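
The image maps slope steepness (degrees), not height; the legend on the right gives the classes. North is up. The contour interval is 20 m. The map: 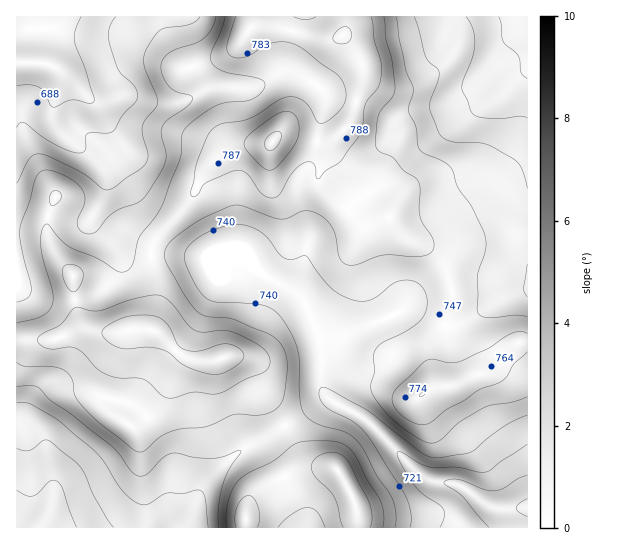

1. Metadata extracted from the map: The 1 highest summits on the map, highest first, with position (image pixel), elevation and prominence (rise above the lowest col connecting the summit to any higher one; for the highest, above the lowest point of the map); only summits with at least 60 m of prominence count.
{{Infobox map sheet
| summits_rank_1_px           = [273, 142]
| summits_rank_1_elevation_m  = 823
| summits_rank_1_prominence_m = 166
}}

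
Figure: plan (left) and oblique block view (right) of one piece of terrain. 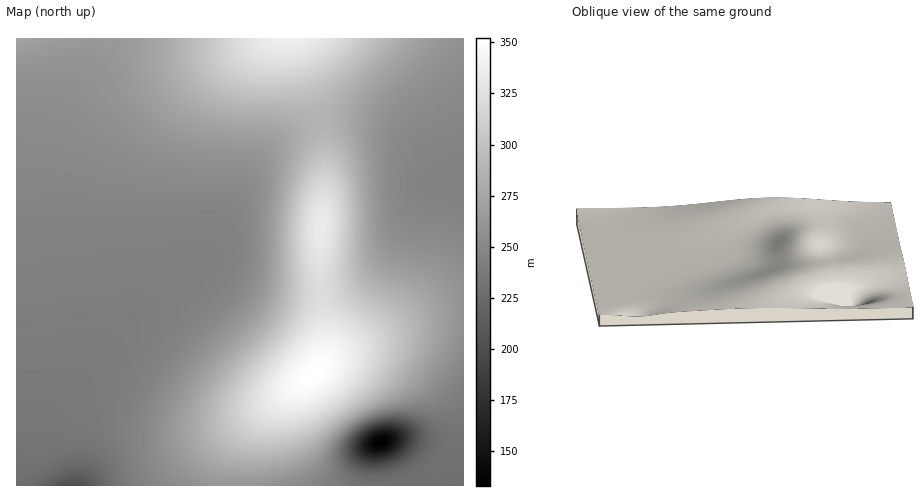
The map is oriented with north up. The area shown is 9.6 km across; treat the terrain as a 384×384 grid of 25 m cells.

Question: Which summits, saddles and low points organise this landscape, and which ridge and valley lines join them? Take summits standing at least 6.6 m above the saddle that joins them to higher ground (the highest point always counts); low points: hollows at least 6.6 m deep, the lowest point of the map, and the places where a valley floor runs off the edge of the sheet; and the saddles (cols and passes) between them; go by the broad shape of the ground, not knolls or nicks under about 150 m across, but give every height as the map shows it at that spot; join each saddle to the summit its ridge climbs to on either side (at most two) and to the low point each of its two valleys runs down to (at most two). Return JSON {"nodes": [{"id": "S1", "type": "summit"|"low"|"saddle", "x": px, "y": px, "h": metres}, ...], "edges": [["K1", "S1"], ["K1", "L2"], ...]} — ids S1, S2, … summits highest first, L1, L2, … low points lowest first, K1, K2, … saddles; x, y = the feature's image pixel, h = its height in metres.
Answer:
{"nodes": [
{"id": "S1", "type": "summit", "x": 313, "y": 373, "h": 352},
{"id": "S2", "type": "summit", "x": 288, "y": 39, "h": 339},
{"id": "S3", "type": "summit", "x": 321, "y": 228, "h": 335},
{"id": "S4", "type": "summit", "x": 18, "y": 39, "h": 274},
{"id": "L1", "type": "low", "x": 381, "y": 442, "h": 133},
{"id": "L2", "type": "low", "x": 73, "y": 485, "h": 201},
{"id": "L3", "type": "low", "x": 448, "y": 181, "h": 246},
{"id": "K1", "type": "saddle", "x": 321, "y": 291, "h": 322},
{"id": "K2", "type": "saddle", "x": 319, "y": 120, "h": 287},
{"id": "K3", "type": "saddle", "x": 98, "y": 39, "h": 264}],
"edges": [["K1", "S1"], ["K1", "S3"], ["K1", "L2"], ["K1", "L3"], ["K2", "S2"], ["K2", "S3"], ["K2", "L2"], ["K2", "L3"], ["K3", "S2"], ["K3", "S4"], ["K3", "L2"]]}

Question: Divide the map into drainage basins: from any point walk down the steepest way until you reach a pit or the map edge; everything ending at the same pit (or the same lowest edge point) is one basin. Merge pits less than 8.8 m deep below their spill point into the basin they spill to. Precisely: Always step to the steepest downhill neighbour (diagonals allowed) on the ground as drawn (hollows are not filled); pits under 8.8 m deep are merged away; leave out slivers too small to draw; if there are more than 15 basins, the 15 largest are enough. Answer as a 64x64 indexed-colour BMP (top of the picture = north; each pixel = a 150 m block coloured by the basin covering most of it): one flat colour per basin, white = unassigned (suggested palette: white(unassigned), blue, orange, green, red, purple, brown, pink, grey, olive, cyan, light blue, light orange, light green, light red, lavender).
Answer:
<image width="64" height="64" href="data:image/bmp;base64,Qk12CAAAAAAAAHYAAAAoAAAAQAAAAEAAAAABAAQAAAAAAAAIAAATCwAAEwsAABAAAAAAAAAA////ALR3HwAOf/8ALKAsACgn1gC9Z5QAS1aMAMJ34wB/f38AIr28AM++FwDox64AeLv/AIrfmACWmP8A1bDFABERERERERERERERERERERMzMzMzMzMzMzMzMzMzMzMzEREREREREREREREREREREzMzMzMzMzMzMzMzMzMzMzMRERERERERERERERERERETMzMzMzMzMzMzMzMzMzMzMxERERERERERERERERERERMzMzMzMzMzMzMzMzMzMzMzERERERERERERERERERERETMzMzMzMzMzMzMzMzMzMzMRERERERERERERERERERERMzMzMzMzMzMzMzMzMzMzMxEREREREREREREREREREREzMzMzMzMzMzMzMzMzMzMzERERERERERERERERERERERMzMzMzMzMzMzMzMzMzMzMRERERERERERERERERERERETMzMzMzMzMzMzMzMzMzMxERERERERERERERERERERERMzMzMzMzMzMzMzMzMzMzERERERERERERERERERERERETMzMzMzMzMzMzMzMzMzMREREREREREREREREREREREREzMzMzMzMzMzMzMzMzMxEREREREREREREREREREREREREzMzMzMzMzMzMzMzMzERERERERERERERERERERERERERMzMzMzMzMzMzMzMzMRERERERERERERERERERERERERETMzMzMzMzMzMzMzMxERERERERERERERERERERERERERETMzMzMzMzMzMzMzEREREREREREREREREREREREREREREzMzMzMzMzMzMzMRERERERERERERERERERERERERERERMzMzMzMzMzMzMxEREREREREREREREREREREREREREREjMzMzMzMzMzMzERERERERERERERERERERERERERERESIjMzMzMzMzMzMRERERERERERERERERERERERERERERIiIjMzMzMzMzMxEREREREREREREREREREREREREREREiIiIiMzMzMzMzERERERERERERERERERERERERERERESIiIiIiMzMzMzMRERERERERERERERERERERERERERERIiIiIiIiMzMzMxEREREREREREREREREREREREREREREiIiIiIiIiMzMzERERERERERERERERERERERERERERESIiIiIiIiIiIiIRERERERERERERERERERERERERERERIiIiIiIiIiIiIhEREREREREREREREREREREREREREREiIiIiIiIiIiIiERERERERERERERERERERERERERERESIiIiIiIiIiIiIRERERERERERERERERERERERERERERIiIiIiIiIiIiIhERERERERERERERERERERERERERERIiIiIiIiIiIiIiEREREREREREREREREREREREREREREiIiIiIiIiIiIiIRERERERERERERERERERERERERERESIiIiIiIiIiIiIhERERERERERERERERERERERERERERIiIiIiIiIiIiIiEREREREREREREREREREREREREREREiIiIiIiIiIiIiIRERERERERERERERERERERERERERERIiIiIiIiIiIiIhEREREREREREREREREREREREREREREiIiIiIiIiIiIiERERERERERERERERERERERERERERESIiIiIiIiIiIiIRERERERERERERERERERERERERERERIiIiIiIiIiIiIhEREREREREREREREREREREREREREREiIiIiIiIiIiIiERERERERERERERERERERERERERERESIiIiIiIiIiIiIRERERERERERERERERERERERERERERIiIiIiIiIiIiIhEREREREREREREREREREREREREREREiIiIiIiIiIiIiERERERERERERERERERERERERERERESIiIiIiIiIiIiIRERERERERERERERERERERERERERERIiIiIiIiIiIiIhEREREREREREREREREREREREREREREiIiIiIiIiIiIiERERERERERERERERERERERERERERESIiIiIiIiIiIiIRERERERERERERERERERERERERERERIiIiIiIiIiIiIhEREREREREREREREREREREREREREREiIiIiIiIiIiIiERERERERERERERERERERERERERERESIiIiIiIiIiIiIRERERERERERERERERERERERERERERIiIiIiIiIiIiIhEREREREREREREREREREREREREREREiIiIiIiIiIiIiEREREREREREREREREREREREREREREiIiIiIiIiIiIiIRERERERERERERERERERERERERERESIiIiIiIiIiIiIhERERERERERERERERERERERERERERIiIiIiIiIiIiIiEREREREREREREREREREREREREREREiIiIiIiIiIiIiIREREREREREREREREREREREREREREiIiIiIiIiIiIiIhERERERERERERERERERERERERERESIiIiIiIiIiIiIiERERERERERERERERERERERERERERIiIiIiIiIiIiIiIRERERERERERERERERERERERERERIiIiIiIiIiIiIiIhEREREREREREREREREREREREREREiIiIiIiIiIiIiIiERERERERERERERERERERERERERESIiIiIiIiIiIiIiIRERERERERERERERERERERERERESIiIiIiIiIiIiIiIhERERERERERERERERERERERERERIiIiIiIiIiIiIiIi"/>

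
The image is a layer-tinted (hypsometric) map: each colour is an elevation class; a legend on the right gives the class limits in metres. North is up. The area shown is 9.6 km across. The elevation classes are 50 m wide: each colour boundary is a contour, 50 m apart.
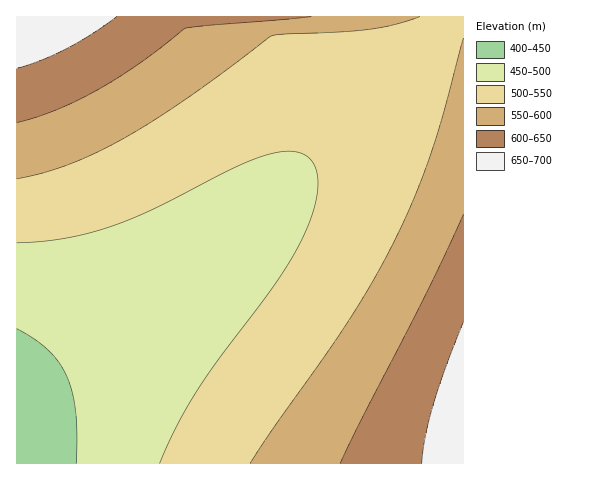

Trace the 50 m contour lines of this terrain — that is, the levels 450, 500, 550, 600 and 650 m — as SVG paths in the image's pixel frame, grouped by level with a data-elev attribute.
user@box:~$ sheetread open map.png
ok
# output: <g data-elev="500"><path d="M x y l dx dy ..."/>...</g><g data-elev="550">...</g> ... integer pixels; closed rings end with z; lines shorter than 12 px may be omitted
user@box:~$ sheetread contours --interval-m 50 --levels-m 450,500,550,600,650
<g data-elev="450"><path d="M17 329l17 10 14 11 11 12 8 14 5 16 4 20 0 51"/></g><g data-elev="500"><path d="M17 243l24-2 25-3 47-12 42-18 83-42 31-12 15-3 13 1 9 4 7 6 5 14-1 19-6 22-11 26-26 42-55 73-22 32-20 36-17 37"/></g><g data-elev="550"><path d="M17 179l25-6 27-9 27-11 28-15 65-41 81-61 14-2 85-5 26-4 25-8"/><path d="M463 38l-19 74-13 42-18 46-20 43-21 39-24 40-98 141"/></g><g data-elev="600"><path d="M463 214l-36 77-87 172"/><path d="M17 123l39-13 41-20 43-27 45-35 126-11"/></g><g data-elev="650"><path d="M463 322l-17 46-13 37-8 32-3 26"/><path d="M17 68l24-8 26-12 25-14 25-17"/></g>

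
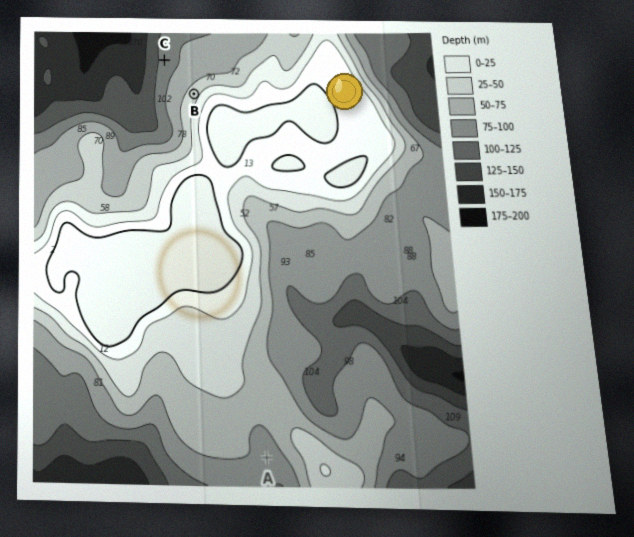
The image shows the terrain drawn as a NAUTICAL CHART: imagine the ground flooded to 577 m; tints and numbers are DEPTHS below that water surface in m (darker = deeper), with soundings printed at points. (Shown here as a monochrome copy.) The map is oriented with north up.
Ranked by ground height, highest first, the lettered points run B A C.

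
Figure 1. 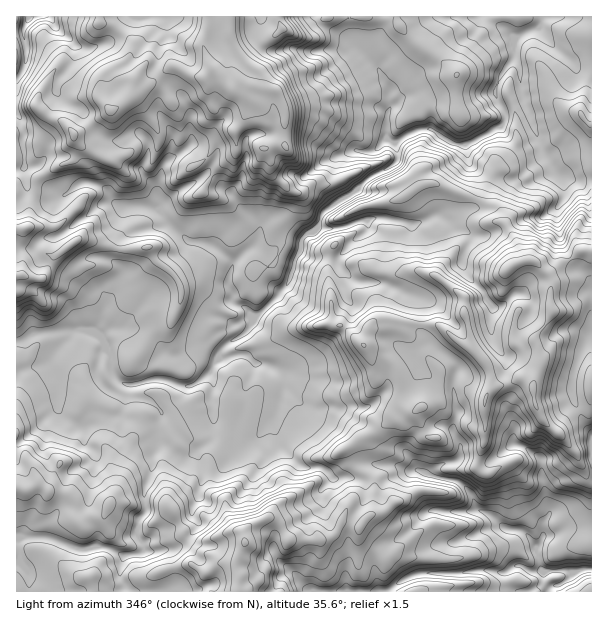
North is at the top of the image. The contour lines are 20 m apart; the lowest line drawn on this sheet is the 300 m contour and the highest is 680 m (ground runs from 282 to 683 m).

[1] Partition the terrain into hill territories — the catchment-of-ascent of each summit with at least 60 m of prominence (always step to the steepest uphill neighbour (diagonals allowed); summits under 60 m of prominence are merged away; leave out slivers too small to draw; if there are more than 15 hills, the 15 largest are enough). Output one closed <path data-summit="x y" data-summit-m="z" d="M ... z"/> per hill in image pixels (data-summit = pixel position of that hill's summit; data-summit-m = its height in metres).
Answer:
<path data-summit="245 542" data-summit-m="683" d="M246 355l-27 3-12 18-18 10-27-7-10 0-19 7 2 10 17 6 10 9-4 9 2 26-8 10 0 11-7 21 1 22-8 12 0 14 6 9 0 6-3 2-18 3-19-9-24 3-30-12-33 0 0 54 529 0 6-6 15-6 6-8 19-3-1-41-28 1-6 5-14 2-7 11-12-15-17-3-15-13-15-6-8-19-11-10-20-3-18-8-12 0-13-6-32-1-4 1-11 12-6 2-9 0-12-10-16 0-6-4-19-18-8-21 12-33-1-15-7-9-9-4-10 0z"/><path data-summit="533 389" data-summit-m="624" d="M524 98l-3 4-19 6 3 5 0 7-4 7-9 3-26 16 2 13 10 14 3 7-5 21-5 7-18 4-7 5-12-1-20 8-27-6-19 2-1 10-13 10-18 19-10-3-17 2-9-6-5 8-1 10-8 17-25 26-8 5-3 9-8 9-12 6-10 9-2 6 28-2 8 7 13 2 15 10 2 7 0 11-12 33 8 21 19 18 6 4 16 0 12 10 15-2 11-12 4-1 32 1 13 6 12 0 18 8 20 3 11 10 8 19 15 6 15 13 17 3 12 15 7-11 14-2 6-5 29-2 0-93-8-9-12-29 2-25 9-24 9-11 0-156-14 1-15-3-7-5-15-26z"/><path data-summit="213 71" data-summit-m="636" d="M317 16l-287 0-2 2-4 11 2 31-6 15-4 3 0 90 8 0 2 17 7 5 23 2 9 2 18-12 13 2 9 4 11 16 6 2 25 0 12 4 9 11-1 2-9 3-18 4-11 0-7 6-4 9-2 18 6 6 0 7-8 12-18 45 8 9 6 15 2 12 8 13 6 3 8 0 18-6 10 0 27 7 18-10 11-17 2-8 10-9 12-6 11-15-7-13-14-6-3-27 5-12 18-16 15 7 6-1 21 7 7-9 1-12 16-11 4-13 7-7 27-16 15-16 16-7 10-8-1-17-10-6 0-21 5-10-1-17-11-21-31-31-24-12-6-6z"/><path data-summit="23 489" data-summit-m="598" d="M50 362l-34 10 0 165 34 1 30 12 24-3 19 9 18-3 3-2 0-6-6-9 0-14 8-12-1-22 7-21 0-11 8-10-2-26 4-9-10-9-17-6-2-10-5-1-4 22-5 8-23-1-19 12-12-8-7-10 0-22z"/><path data-summit="21 275" data-summit-m="606" d="M23 168l-7 2 0 171 5 1 12-8 9-2 36-2 17 2 5-8 2-9 12-27 8-12 0-7-6-6 4-23 9-10 11 0 18-4 9-3 1-2-9-11-12-4-25 0-10-6-7-12-15-6-7 0-18 12-9-2-23-2-7-5z"/><path data-summit="591 591" data-summit-m="407" d="M591 570l-18 2-6 8-15 6-5 5 44 1z"/>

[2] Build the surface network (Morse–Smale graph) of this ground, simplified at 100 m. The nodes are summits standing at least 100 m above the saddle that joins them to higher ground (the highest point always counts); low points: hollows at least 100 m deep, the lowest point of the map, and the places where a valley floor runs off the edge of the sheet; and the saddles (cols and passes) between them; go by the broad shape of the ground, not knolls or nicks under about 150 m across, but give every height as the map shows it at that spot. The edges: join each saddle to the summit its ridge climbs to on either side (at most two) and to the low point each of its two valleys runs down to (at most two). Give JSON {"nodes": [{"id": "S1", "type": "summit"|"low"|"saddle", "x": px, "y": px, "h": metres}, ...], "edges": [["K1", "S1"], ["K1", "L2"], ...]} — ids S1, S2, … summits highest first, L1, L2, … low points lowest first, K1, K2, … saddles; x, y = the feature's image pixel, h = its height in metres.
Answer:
{"nodes": [
{"id": "S1", "type": "summit", "x": 245, "y": 542, "h": 683},
{"id": "S2", "type": "summit", "x": 213, "y": 71, "h": 636},
{"id": "L1", "type": "low", "x": 540, "y": 24, "h": 282},
{"id": "L2", "type": "low", "x": 591, "y": 569, "h": 327},
{"id": "L3", "type": "low", "x": 29, "y": 18, "h": 374},
{"id": "K1", "type": "saddle", "x": 354, "y": 468, "h": 529},
{"id": "K2", "type": "saddle", "x": 36, "y": 191, "h": 526}],
"edges": [["K1", "S1"], ["K1", "L1"], ["K1", "L2"], ["K2", "S2"], ["K2", "L1"], ["K2", "L3"]]}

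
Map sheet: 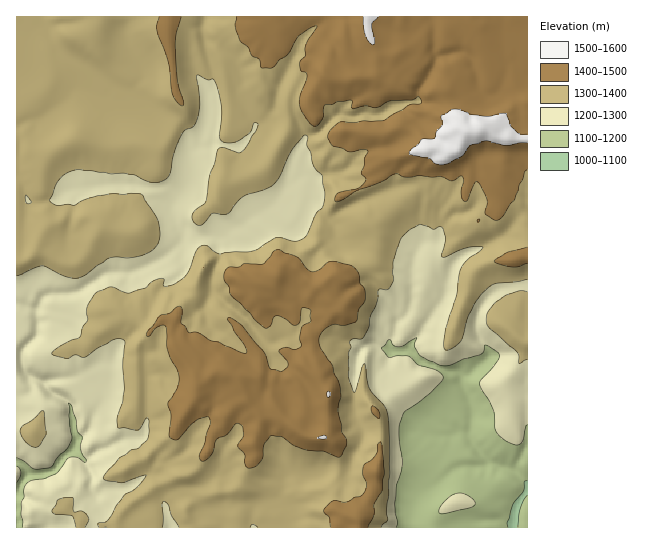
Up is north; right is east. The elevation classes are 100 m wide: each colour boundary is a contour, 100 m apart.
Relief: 1090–1570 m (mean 1340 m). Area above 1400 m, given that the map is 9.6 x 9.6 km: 22.9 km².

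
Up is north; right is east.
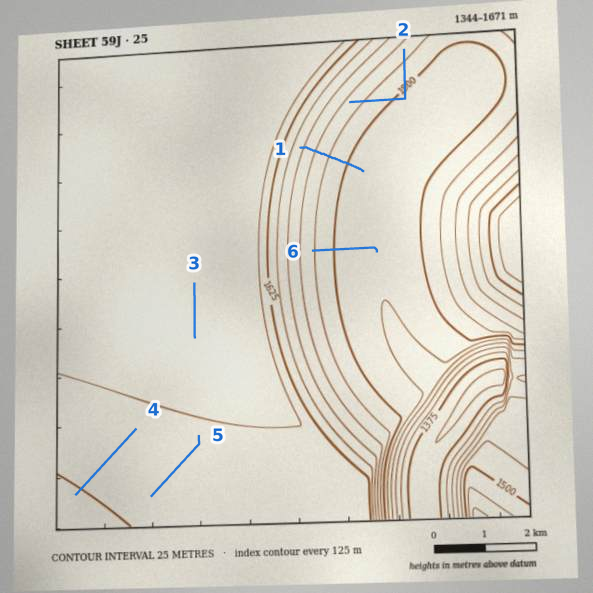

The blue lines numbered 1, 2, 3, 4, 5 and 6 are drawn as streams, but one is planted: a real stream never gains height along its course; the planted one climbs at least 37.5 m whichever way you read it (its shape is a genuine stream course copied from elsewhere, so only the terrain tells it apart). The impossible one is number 2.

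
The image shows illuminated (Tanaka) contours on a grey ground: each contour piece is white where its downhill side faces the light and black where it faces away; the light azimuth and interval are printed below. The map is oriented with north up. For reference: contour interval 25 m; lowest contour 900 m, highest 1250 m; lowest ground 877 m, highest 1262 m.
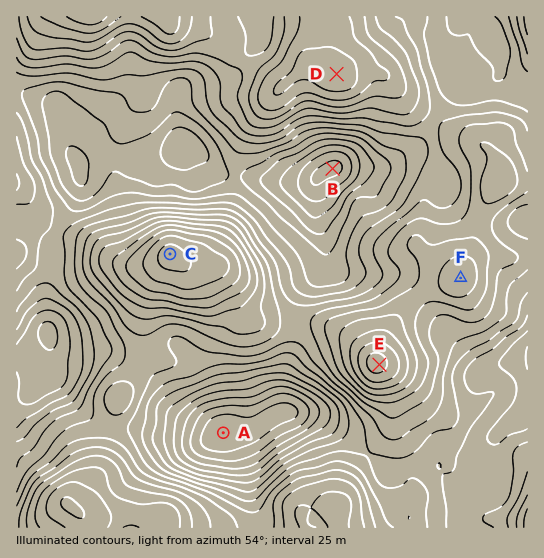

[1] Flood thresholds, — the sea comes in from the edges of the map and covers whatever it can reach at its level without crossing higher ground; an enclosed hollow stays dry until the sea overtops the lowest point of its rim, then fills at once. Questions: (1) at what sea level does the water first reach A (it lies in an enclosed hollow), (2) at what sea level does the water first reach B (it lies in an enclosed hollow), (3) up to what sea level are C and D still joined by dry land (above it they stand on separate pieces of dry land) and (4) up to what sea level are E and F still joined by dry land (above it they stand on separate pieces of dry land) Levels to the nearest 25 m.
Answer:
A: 1050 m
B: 1025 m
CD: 1075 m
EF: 1125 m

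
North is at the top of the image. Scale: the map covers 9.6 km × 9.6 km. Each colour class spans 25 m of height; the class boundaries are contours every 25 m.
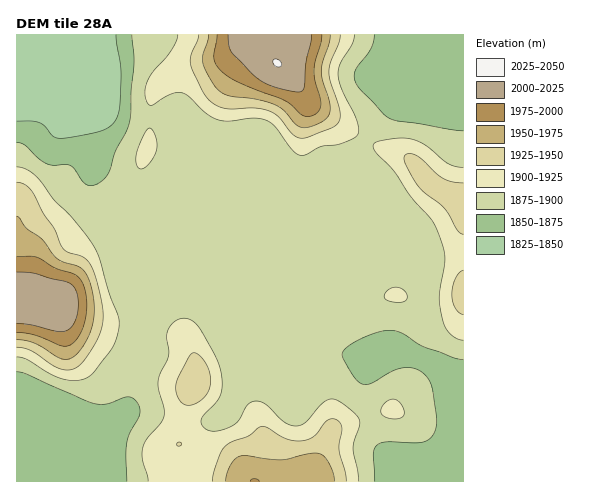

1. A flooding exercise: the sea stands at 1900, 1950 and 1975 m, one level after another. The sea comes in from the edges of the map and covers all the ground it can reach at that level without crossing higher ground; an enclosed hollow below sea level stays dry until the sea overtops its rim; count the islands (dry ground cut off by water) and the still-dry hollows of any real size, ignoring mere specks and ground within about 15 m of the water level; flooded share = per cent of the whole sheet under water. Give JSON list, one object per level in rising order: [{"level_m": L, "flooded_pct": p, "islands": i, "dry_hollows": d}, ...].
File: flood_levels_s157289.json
[{"level_m": 1900, "flooded_pct": 70, "islands": 0, "dry_hollows": 0}, {"level_m": 1950, "flooded_pct": 91, "islands": 0, "dry_hollows": 0}, {"level_m": 1975, "flooded_pct": 94, "islands": 0, "dry_hollows": 0}]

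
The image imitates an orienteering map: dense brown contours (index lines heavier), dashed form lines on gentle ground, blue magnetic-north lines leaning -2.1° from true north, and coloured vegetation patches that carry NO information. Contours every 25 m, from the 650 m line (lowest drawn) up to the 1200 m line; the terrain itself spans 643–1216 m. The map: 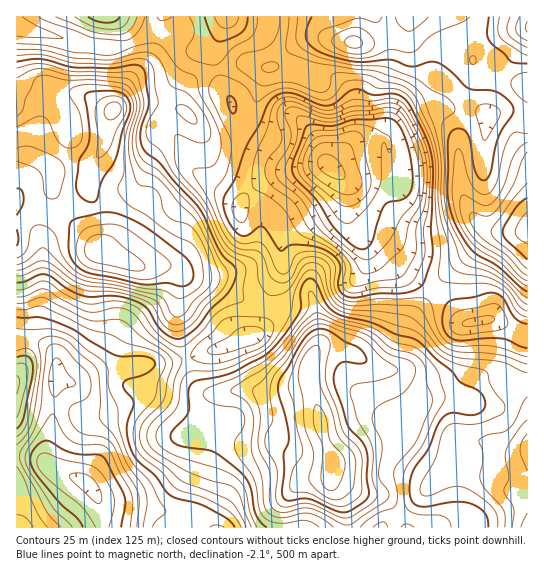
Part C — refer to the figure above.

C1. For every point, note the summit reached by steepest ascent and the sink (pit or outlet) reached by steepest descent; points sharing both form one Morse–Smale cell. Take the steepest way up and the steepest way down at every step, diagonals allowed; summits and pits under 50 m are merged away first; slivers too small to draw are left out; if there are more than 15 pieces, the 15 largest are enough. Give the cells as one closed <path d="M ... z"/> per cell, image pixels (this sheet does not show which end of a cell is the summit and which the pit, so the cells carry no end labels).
<path d="M277 309l-9 1-3 11-7 12-40 16-41 12-71 8-31 14-19-4-4 47-7 35 8 8 24 8 8 4 7 8 8 16 3 23 180 0 1-25 9-14 12-9 24-3 2-2 1-18-9-23-4-23-10-30 0-16 7-16 0-11-8-13-11-10z"/><path d="M285 57l-11 10-5 1-18-4-12 0-22 6 3 13 12 19 3 17 4 8 8 9 20 11 20 16 35 0 13 8 10 10 3 6 0 32 7 15 6 5 14 5 31 29 28 18 11-16 17-14 25-26 8-3 26 0 7-3-1-144-29-8-7 22-2 17-12-5-18 0-17-4-12 1-21 9-14 10-9 10-15 0-14 4-26 24 14-15 10-15 1-12-5-29-14-15-43-15z"/><path d="M217 71l-20 6-10 9-6 12 0 11-11-4-5 1-1 20 13 11 10 16-12-9-10 3-13 12-12 24-5 5-17 5-17 14-8 2-19-2-12-7-9-9-1-26 17-30-1-13-4-9-10-13-31-15-6-10-1 127 55 21 12 9 16 17 19 10 23 8 24-2 9 3 12 8 29 7 27 17 25 9 6-24 10-16 0-32 8-9 40-21 10-14 2-14-8-8-13-8-35 0-20-16-20-11-8-9-4-8-3-17-12-19z"/><path d="M17 203l-1 138 17-1 18 9 5 8 0 21 3 2 16 3 31-14 63-6 22-6 63-21 5-3 6-12 3-8-2-5-24-8-27-17-29-7-12-8-9-3-24 2-23-8-19-10-16-17-12-9z"/><path d="M343 179l-2 14-10 14-40 21-8 9 0 32-10 16-5 22 1 2 17 2 11 4 11 10 8 13 0 11-7 16 0 16 10 30 4 23 8 19 2 11 29-16 33-9 8-6 8-18 2-14-14-16-4-10-7-5 7-1 5-3 9-41 26-34-34-22-26-25-14-5-6-5-7-15 0-32z"/><path d="M527 383l-12 2-8 12-10 7-20 0-26-7-20 0-8 3-8 0-4-3 2 10-2 8-8 18-5 4-29 8-34 16-3 4-1 10 2 4 25 13 23 4 6 4 19 28 121 0z"/><path d="M17 27l-1 47 3 7 4 4 31 15 10 13 4 9 1 13-17 30 1 26 9 9 21 9 18-2 14-12 20-7 5-5 12-24 9-10 14-5 10 6-8-13-13-11 1-22-28-1-22 4 20-37 0-16-5-10-17 4-18-1z"/><path d="M459 16l-137 0-1 6 4 9 11 8-21-2-10 3-10 5-11 12 10 7 43 15 12 12 4 11 3 28-10 21 11-10 14-4 15 0 9-10 14-10 26-10 24 4 18 0 12 4 2-16 6-21-18-7-4-5-7-36-4-9z"/><path d="M435 292l-20 23-6 10-9 41-5 3-7 1 7 5 6 12 10 10 4 3 36-3 26 7 20 0 10-7 8-12 13-3-1-47-6-2-24-13-34 3-11-16z"/><path d="M527 229l-6 3-26 0-8 3-47 47-5 9 17 16 11 16 34-3 24 13 7 1z"/><path d="M225 16l-63 0-17 20-14 7 5 19-1 8-20 37 22-4 29 1 6-17 9-12 7-14 7-8 11-2 7-5 12-24z"/><path d="M27 456l-11 1 1 71 86-1-4-26-7-12-7-8-27-9-15-11z"/><path d="M331 476l-22 3-10 4-6 6-9 14 1 25 120-1-18-27-6-4-23-4-25-13z"/><path d="M33 340l-15 0-2 2 0 113 18 2 12 7-1-10 6-20 4-32 1-45-10-12z"/><path d="M527 16l-67 1 8 13 5 33 6 8 16 6 4-2 4-9 14-15 11-18z"/>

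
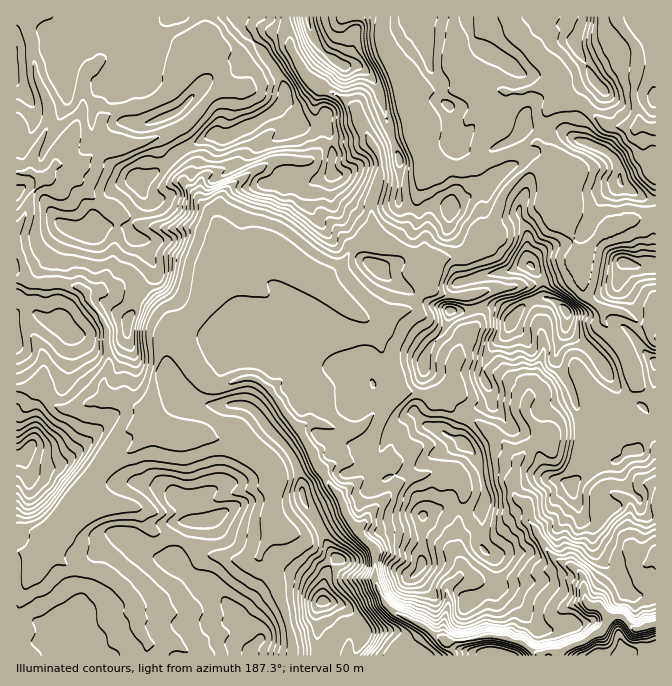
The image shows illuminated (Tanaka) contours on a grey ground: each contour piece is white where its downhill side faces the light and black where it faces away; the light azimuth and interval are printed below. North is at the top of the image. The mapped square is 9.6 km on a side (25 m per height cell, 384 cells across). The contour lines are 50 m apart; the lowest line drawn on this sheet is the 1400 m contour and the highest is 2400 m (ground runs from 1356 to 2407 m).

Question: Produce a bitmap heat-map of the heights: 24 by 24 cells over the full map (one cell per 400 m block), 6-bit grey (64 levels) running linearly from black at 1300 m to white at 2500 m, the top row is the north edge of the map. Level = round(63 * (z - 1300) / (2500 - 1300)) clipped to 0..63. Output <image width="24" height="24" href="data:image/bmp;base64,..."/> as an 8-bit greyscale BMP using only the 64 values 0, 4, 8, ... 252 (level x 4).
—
<image width="24" height="24" href="data:image/bmp;base64,Qk12BgAAAAAAADYEAAAoAAAAGAAAABgAAAABAAgAAAAAAEACAAATCwAAEwsAAAABAAAAAAAAAAAAAAEBAQACAgIAAwMDAAQEBAAFBQUABgYGAAcHBwAICAgACQkJAAoKCgALCwsADAwMAA0NDQAODg4ADw8PABAQEAAREREAEhISABMTEwAUFBQAFRUVABYWFgAXFxcAGBgYABkZGQAaGhoAGxsbABwcHAAdHR0AHh4eAB8fHwAgICAAISEhACIiIgAjIyMAJCQkACUlJQAmJiYAJycnACgoKAApKSkAKioqACsrKwAsLCwALS0tAC4uLgAvLy8AMDAwADExMQAyMjIAMzMzADQ0NAA1NTUANjY2ADc3NwA4ODgAOTk5ADo6OgA7OzsAPDw8AD09PQA+Pj4APz8/AEBAQABBQUEAQkJCAENDQwBEREQARUVFAEZGRgBHR0cASEhIAElJSQBKSkoAS0tLAExMTABNTU0ATk5OAE9PTwBQUFAAUVFRAFJSUgBTU1MAVFRUAFVVVQBWVlYAV1dXAFhYWABZWVkAWlpaAFtbWwBcXFwAXV1dAF5eXgBfX18AYGBgAGFhYQBiYmIAY2NjAGRkZABlZWUAZmZmAGdnZwBoaGgAaWlpAGpqagBra2sAbGxsAG1tbQBubm4Ab29vAHBwcABxcXEAcnJyAHNzcwB0dHQAdXV1AHZ2dgB3d3cAeHh4AHl5eQB6enoAe3t7AHx8fAB9fX0Afn5+AH9/fwCAgIAAgYGBAIKCggCDg4MAhISEAIWFhQCGhoYAh4eHAIiIiACJiYkAioqKAIuLiwCMjIwAjY2NAI6OjgCPj48AkJCQAJGRkQCSkpIAk5OTAJSUlACVlZUAlpaWAJeXlwCYmJgAmZmZAJqamgCbm5sAnJycAJ2dnQCenp4An5+fAKCgoAChoaEAoqKiAKOjowCkpKQApaWlAKampgCnp6cAqKioAKmpqQCqqqoAq6urAKysrACtra0Arq6uAK+vrwCwsLAAsbGxALKysgCzs7MAtLS0ALW1tQC2trYAt7e3ALi4uAC5ubkAurq6ALu7uwC8vLwAvb29AL6+vgC/v78AwMDAAMHBwQDCwsIAw8PDAMTExADFxcUAxsbGAMfHxwDIyMgAycnJAMrKygDLy8sAzMzMAM3NzQDOzs4Az8/PANDQ0ADR0dEA0tLSANPT0wDU1NQA1dXVANbW1gDX19cA2NjYANnZ2QDa2toA29vbANzc3ADd3d0A3t7eAN/f3wDg4OAA4eHhAOLi4gDj4+MA5OTkAOXl5QDm5uYA5+fnAOjo6ADp6ekA6urqAOvr6wDs7OwA7e3tAO7u7gDv7+8A8PDwAPHx8QDy8vIA8/PzAPT09AD19fUA9vb2APf39wD4+PgA+fn5APr6+gD7+/sA/Pz8AP39/QD+/v4A////AIiMjIiAhIyYpJyEpKCAXEQ0QDw8NDBIQISMjIR8hJCcoJCMtKh0SFRoaGRcTDAoMHiAhICAiJSYkICQuJRUhIh0gHhkTDBQVHB0eICIlJSMfHiEoJRglJyAjIhoTFhcTHRweIiMjJSUhHB0iGhgiJyMmIRoeIRkWJh4cHR4jJycjHCEfFxsjKCYnHRwlJSEfLygdHSAjIyQgHCAaGx4gJCQmHSEpJyQhMiwjGxwcHB0cHB0ZHR8gJCcmHh8jKCkoLCYhHRoaGhscHxkbHB4iJicjIh8iKCgpIyEeHBsbHBweGxscHh4gIiImIyAmKSgpIyMiHh8bGhkZGhwdHh8gJSIoJSMqKiooKCcoIyQZGRscHBwcHR0gJiMpLiwuLCcoKSooJSYaGRsbGxsbGxsdIygoNC80KiUlJyckJighGhoaGhoaGh0fICYnLDEuJSkmJScnKCopHBkaGhoaHSIgHiMmKy8kIy0tJywvLi8rHxoZGhshHx4gISMgJSojIiUnJy4vLzAuIxscHiQpJSEmJykiJCQiIyMjKSkrMDQxJyQlLC4vKyMoJigmIyMiJComKSgqLTIzLy8uLS0wLSUpJCQkJCIiJCkfKyorKy4vMTc2NDQyKSUnJCYkJSQlJyEbLi0tLi8wMDEzNjYwJyolJCYjIyMiIiEdLy8vMDEvLy8vMzAqLiwkJSQjIyIhJiEeLzEwMDEwLi4xMyw0NCgkJyQlJSIkJR4dLzAwMDExMDA0LzA0LyYnKCUkIiMmJB0eA=="/>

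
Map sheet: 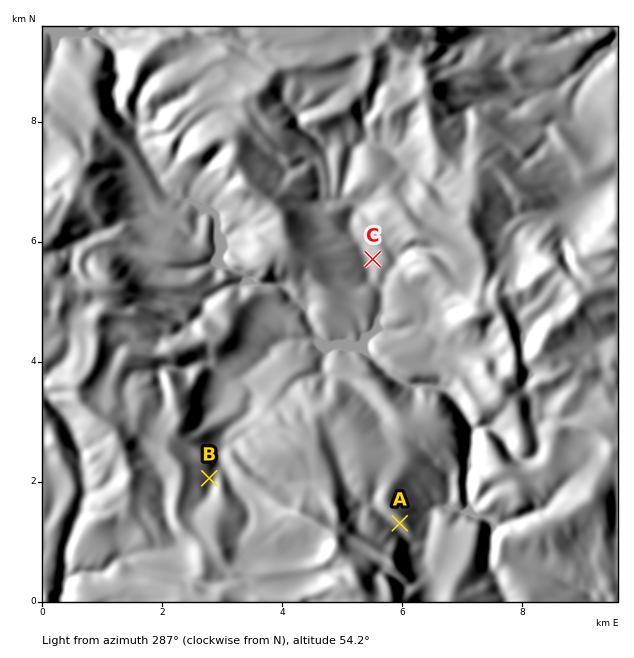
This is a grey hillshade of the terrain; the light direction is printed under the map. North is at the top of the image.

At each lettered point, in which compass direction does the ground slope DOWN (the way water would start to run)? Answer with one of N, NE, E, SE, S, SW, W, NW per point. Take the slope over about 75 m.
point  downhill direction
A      S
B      E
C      SW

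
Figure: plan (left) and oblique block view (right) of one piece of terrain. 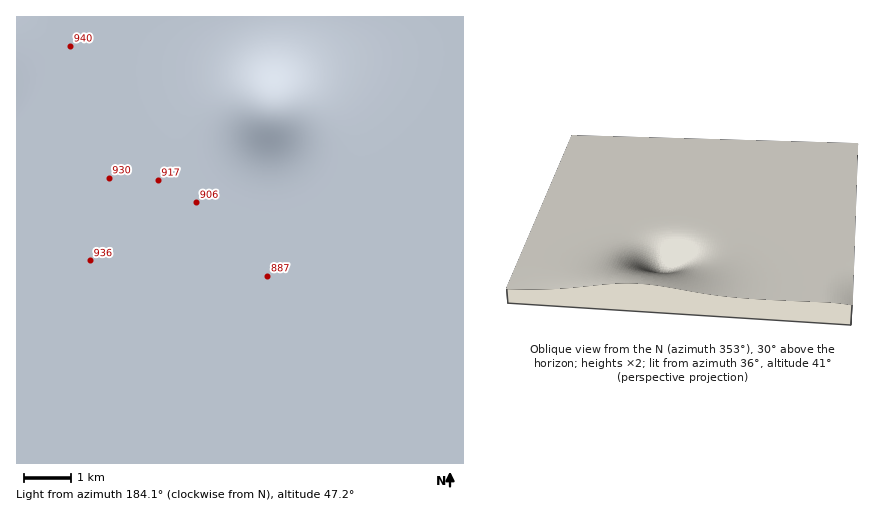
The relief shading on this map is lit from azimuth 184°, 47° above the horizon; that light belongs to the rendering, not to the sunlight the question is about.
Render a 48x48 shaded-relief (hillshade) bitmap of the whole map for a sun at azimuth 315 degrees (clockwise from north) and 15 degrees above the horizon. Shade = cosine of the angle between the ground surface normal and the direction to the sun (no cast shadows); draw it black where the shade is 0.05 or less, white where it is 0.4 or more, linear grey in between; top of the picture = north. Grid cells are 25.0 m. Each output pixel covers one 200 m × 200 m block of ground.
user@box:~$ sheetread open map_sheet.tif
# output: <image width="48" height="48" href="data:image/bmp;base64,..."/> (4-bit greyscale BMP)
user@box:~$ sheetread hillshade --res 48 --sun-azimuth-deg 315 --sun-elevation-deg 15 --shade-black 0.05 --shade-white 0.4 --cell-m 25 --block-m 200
<image width="48" height="48" href="data:image/bmp;base64,Qk32BAAAAAAAAHYAAAAoAAAAMAAAADAAAAABAAQAAAAAAIAEAAATCwAAEwsAABAAAAAAAAAAAAAAABEREQAiIiIAMzMzAERERABVVVUAZmZmAHd3dwCIiIgAmZmZAKqqqgC7u7sAzMzMAN3d3QDu7u4A////AJmZmZmZmZmZmZmZmZmZmZmZmZmZmZmZmZmZmZmZmZmZmZmZmZmZmZmZmZmZmZmZmZmZmZmZmZmZmZmZmZmZmZmZmZmZmZmZmZmZmZmZmZmZmZmZmZmZmZmZmZmZmZmZmZmZmZmZmZmZmZmZmZmZmZmZmZmZmZmZmZmZmZmZmZmZmZmZmZmZmZmZmZmZmZmZmZmZmZmZmZmZmZmZmZmZmZmZmZmZmZmZmZmZmZmZmZmZmZmZmZmZmZmZmZmZmZmZmZmZmZmZmZmZmZmZmZmZmZmZmZmZmZmZmZmZmZmZmZmZmZmZmZmZmZmZmZmZmZmZmZmZmZmZmZmZmZmZmZmZmZmZmZmZmZmZmZmZmZmZmZmZmZmZmZmZmZmZmZmZmZmZmZmZmZmZmZmZmZmZmZmZmZmZmZmZmZmZmZmZmZmZmZmZmZmZmZmZmZmZmZmZmZmZmZmZmZmZmZmZmZmZmZmZmZmZmZmZmZmZmZmZmZmZmZmZmZmZmZmZmZmZmZmZmZmZmZmZmZmZmZmZmZmZmZmZmZmZmZmZmZmZmZmZmZmZmZmZmZmZmZmZmZmZmZmZmZmZmZmZmZmZmZmZmZmZmZmZmZmZmZmZmZmZmZmZmZmZmZmZmZmZmZmZmZmZmZmZmZmZmZmZmZmZmZmZmZmZmZmZmZmZmZmZmZmZmZmZmZmZmZmZmZmZmZmZmZmZmZmZmZmZmZmZmZmZmZmZmZmZmZmZmZmZmZmZmZmZmZmZmZmZmZmZmZmZmZmZmZmZmZmZmZmZmZmZmZmZmZmZmZmZmZmZmZmZmZmZmZmZmZmZmZmZmZmZmZmZmZmZmZmZmZmZmZmZmZmZmZmZmZmZmZmZmZmZmZmZmZmZmZmZmZmZmZmZmZmZmZmZmZmZmZmZmZmZmZmZmZmZmZmZmZmZmZmZmZmZmZmZmZmZmZmZmZmZmZmZmZmZmZmZmZmZmZmZmZmZmZmZmZmZmZmZmZmZmZmZmZqqqqmZmZmZmZmZmZmZmZmZmZmZmZmJmaq7y7qpmZmZmZmZmZmZmZmZmZmZmYiImavN3cuqmZiImZmZmZmZmZmZmZmZmIiIiave/+26mZiIiJmZmZmZmZmZmZmZmIiHeJvf//7LmYiIiImZmZmZmZmZmZmZmIh3ZnnP///bqYiIiIiZmZmZmZmZmZmZiIh2REat///bqYiIiIiJmZmZmZmZmZmZiIdlMiNq3/7LmIiIiIiImZmZmZmZmZmZmIdkIAAmnNy6mIiIiIiIiamZmZmZmZmZmIdkIAACaKqZh3d4iIiIiKqZmZmZmZmZmYdkIAAANXiHd3d3iIiIiLqZmZmZmZmZmYh1MQAAJFZmZmZ3eIiIiLqpmZmZmZmZmZiGUxABI0VVVmZnd4iIiLqpmZmZmZmZmZmHZUMiNEVVVVZmd3iIiLqpmZmZmZmZmZmYh2VERFVVVVVmd3iIiLqpmZmZmZmZmaqZmIdmZVVVVVVmZ3iIiKqZmZmZmZmZmqqqqZiHdmVVVVVmZ3eIiKqZmZmZmZmZqqqqqqmYd2ZVVVVmZ3eIiA=="/>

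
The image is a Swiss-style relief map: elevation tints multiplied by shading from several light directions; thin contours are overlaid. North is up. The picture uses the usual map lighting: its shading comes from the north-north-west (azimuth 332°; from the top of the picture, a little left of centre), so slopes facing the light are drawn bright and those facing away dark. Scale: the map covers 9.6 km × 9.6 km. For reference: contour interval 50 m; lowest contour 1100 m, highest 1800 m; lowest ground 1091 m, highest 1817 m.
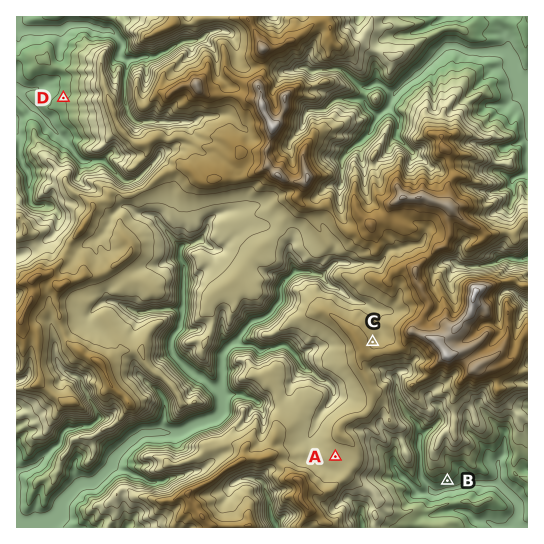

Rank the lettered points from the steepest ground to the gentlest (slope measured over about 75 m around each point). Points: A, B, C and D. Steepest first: B D C A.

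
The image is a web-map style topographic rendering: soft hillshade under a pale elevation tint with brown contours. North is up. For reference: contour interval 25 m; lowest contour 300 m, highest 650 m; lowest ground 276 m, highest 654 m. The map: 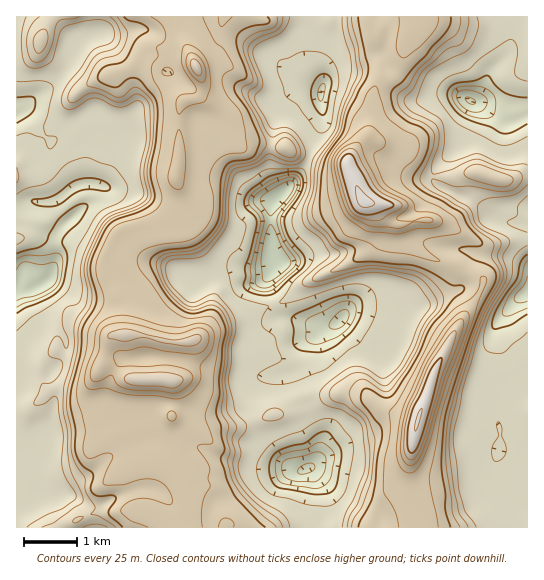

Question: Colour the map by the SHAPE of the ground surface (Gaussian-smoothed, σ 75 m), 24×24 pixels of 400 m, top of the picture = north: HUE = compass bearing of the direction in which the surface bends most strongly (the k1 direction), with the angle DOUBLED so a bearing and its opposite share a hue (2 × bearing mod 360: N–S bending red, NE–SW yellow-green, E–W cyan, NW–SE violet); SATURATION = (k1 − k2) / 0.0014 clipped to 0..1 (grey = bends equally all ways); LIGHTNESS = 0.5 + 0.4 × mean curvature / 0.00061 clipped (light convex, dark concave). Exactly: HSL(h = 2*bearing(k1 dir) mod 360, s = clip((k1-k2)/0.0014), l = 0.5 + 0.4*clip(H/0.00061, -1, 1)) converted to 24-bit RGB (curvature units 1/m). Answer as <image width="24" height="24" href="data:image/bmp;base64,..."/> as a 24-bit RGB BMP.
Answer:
<image width="24" height="24" href="data:image/bmp;base64,Qk32BgAAAAAAADYAAAAoAAAAGAAAABgAAAABABgAAAAAAMAGAAATCwAAEwsAAAAAAAAAAAAATJBlqlSX06DmplfefJjalr2+fpWahnqBhIx4c4+RkbuwfrnEwEK2c2KTZXeQOnGq0puPhlhqiY98oLOEYa1ydj6Df3CDcnuDe4F4bHxbSi4i13JUMKA7h6BbhGdjjotzjIB9balvY86DcTJKWYDEe4TKm0O8OlJ9w2dpq6aDho53rLWCSbObXEdyf3t+fn6Af3+Ccl6JmUOgWsc+roeVh32VdoeRfYqEhYeArdONWCdWrbxSLUQePDsYYTtOra1fizKZyX1mz9krfsNfWTqRYFx9fH2Afn+AfoJ8TVJ8sUPIrMqhbot3fYR5hX19hH15jox0z9F9OjGDuWVolDZ2S41EKF5Sgq1RL2SKzzbE/+vMJshiJzF4cmiBeXx/gX99jIVrRkNtf7Qws7Z/hH6Dg31/hWh6gJ9ffJWEyM6HXTWlkFyGj2mmsIm6PGOYTpBtbI41J3SF/+nMYM1MHS5fb3SBeHiBgnuAsIKjMTl+wNhol6JygHdrgHlYXHtDv7BMhZdgfso/RTVsgXarp4m4i2qZpEmJZDuUgd22JHjM+rKH9b6XK1JyU2V/e3iAbm6GYHeAUUS7aDzb1Xdmdzeh12nfTmHgkeXJR7Whpd9yMSlhboFoeYNqdGqbY3HNjI7ZsujLOBaGTjys/97MP3F/K0lpfH2Ad4B+ZGmMepRMJVNz6MjAR8DGOM1VxDUywV00uks33NhnIC9mg396cI13apidUYyJa6xJoF4vGj1ASEOR/9nMw493DjhUenuEf36DaoaHq3iUFiJayLpn1m5mt0VTQK3cb2vs47rQvNB7FiZRgIaFga1wQYNoS1yTxnSnkG1tYXx9HFJa0blu/9TMC0RYV2eZj3+RrYGtYWmQJ1ifjcSxodWYdX/TsGc/O5tt4JjV6cDOLxSOdIpzqJVmcltGOW8tH15Dxoh8fYGDImRvY7aU/dXO6kqQB0RClGm3N82luHDZXVCil10vtL5Kg3VUc71qNOOqWysb62tHYzeoe33g13TMrmiFkXlgH05Hi8VQhIF6ZVp1JUscmdAt/7i8FHFSCDkhKW8xCygV1yhE3r9Oj6t6e455oOuFMxAsYXVLoodLm81VCSogsCTm+qry74LXMZM6SHIhXUsfVkkpYKROXadPt8pt9tTqG3ClKlZLLHZ0JKN57ZSLo5GBpZ9xvz4LKyEPRo4cUotj1rp7IUtjKCYLeKgJwlMf/2rVr4Lkjabhf6jaiNLTc7e5eLFE2JEwqytpoIzOTn25TJu8HHid6bGwjXqMsX3CsqDl7LzkFYZhyrZ4Ew+LehmwlcdZhTJDbcxhmpE9iIlCYYQ/g4M5d6BLiezeuHPikU/HbY6XsninJnVaJIVjauyE3Jzyxny6hH18ooSG4u+RJ8LQQgH5T1r4xWbZlLjEuR9hp9aNWtSuOav1uMTvntLihyI2WjwsgopfUXBBbolKQp+zS7OQXG4qGycM9mELtaxZbJOE69SCmx4QJigLATIexTZr0FJ2muN3v/PdfZbxZz7bObhBZx0OfBgZjWk5UagyTEi3nYSlm1yiiYxCWaV8Ixt4ydij19SpVWKG55NlPxEW1DOKZhBbAFMyzEm44vrRgsNZXSw9vaEtFWFkjmrcvb7x0OT716vxkmF1gHuAiX2LfH+RfIGGI0Js2qduzciMXVSCvHChza/oK0ru1Nn3AJ/mFXXM+OnTiipbXXaKwJOSOLiQHlxEp78zbDoqiWxBsICriHmCg4N3gH2AgHx7Oz9tttg0y8uEZVt8goF8mLGGPLHYeuJGjSh2CDA087Uy0IiNdGeomcLM1ZzWNkCZfLHGUmCtnU6vTnY+rFmB0og+QmM3jWMqHlREcLMyy7GFfFmGaJ+DpOKlaCBwd2VSgLNxFA9U2+NyupxjbcdbUGgzmVdBQ9OJTRU3sTYxaoNOX49/QIZy3ZDm0kXoq9jJPiOiZN6YX6lr54EpULB0sWMYJHuUb4CGuKJgDyI4NJdk47KeylVNWpU8YIlChgkIG2MqXLRRoZZ4x0FcObNNJnJnroHBxKbRj17Ce6R+WSF+1f7NWi2Qu+jETSCIgnGBo3eENlepMlBtx95jrFl814aBMWlXU3Spdoe3TpSXlXSXzHrCy+CZNFNoLZpFdTdNvIJ5nn2fQLWr4qo1nlpj1oMnNisZTX9LgnqDbWyERi9syNWFZ5WUt4uUwnarWpmQU5yXaHiSU12CW7mf546ZgS5WTWUyPzgji70ve55EdZhuintsm25zumCitaHiQL/gXneIcmOQSDyssMmZamOSl4+BuJKdjqa7WW6pZGKIWmSB"/>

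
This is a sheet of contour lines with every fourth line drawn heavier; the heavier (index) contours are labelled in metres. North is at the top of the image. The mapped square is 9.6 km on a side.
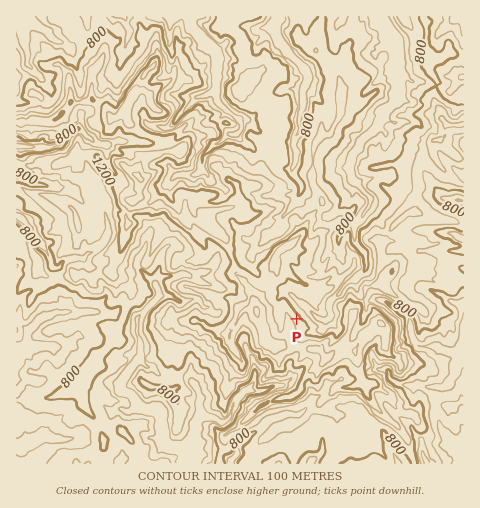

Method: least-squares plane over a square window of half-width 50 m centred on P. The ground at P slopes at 30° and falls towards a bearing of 67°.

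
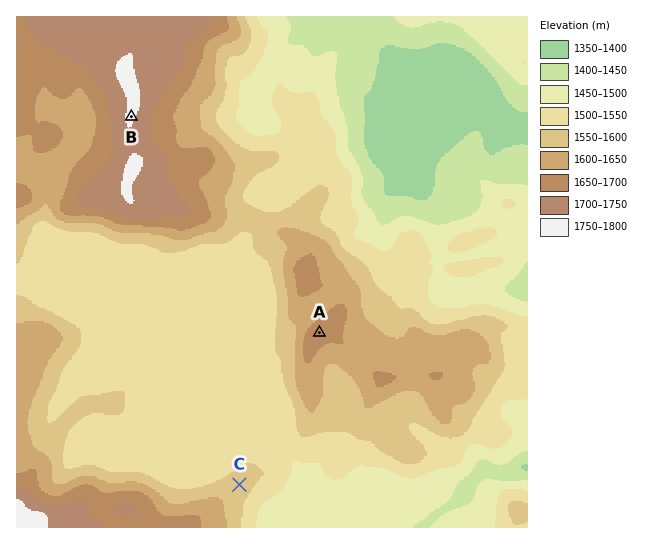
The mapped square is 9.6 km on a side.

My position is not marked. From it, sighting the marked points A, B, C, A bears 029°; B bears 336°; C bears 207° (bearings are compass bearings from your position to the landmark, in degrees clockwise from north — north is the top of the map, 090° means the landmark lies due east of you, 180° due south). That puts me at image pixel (269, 425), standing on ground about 1500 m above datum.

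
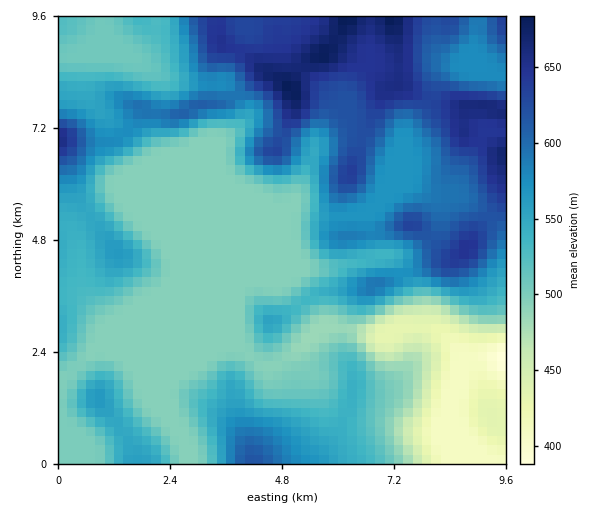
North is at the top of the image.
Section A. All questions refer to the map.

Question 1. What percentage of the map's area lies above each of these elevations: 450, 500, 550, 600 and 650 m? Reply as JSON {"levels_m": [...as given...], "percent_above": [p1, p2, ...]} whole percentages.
{"levels_m": [450, 500, 550, 600, 650], "percent_above": [93, 70, 43, 22, 5]}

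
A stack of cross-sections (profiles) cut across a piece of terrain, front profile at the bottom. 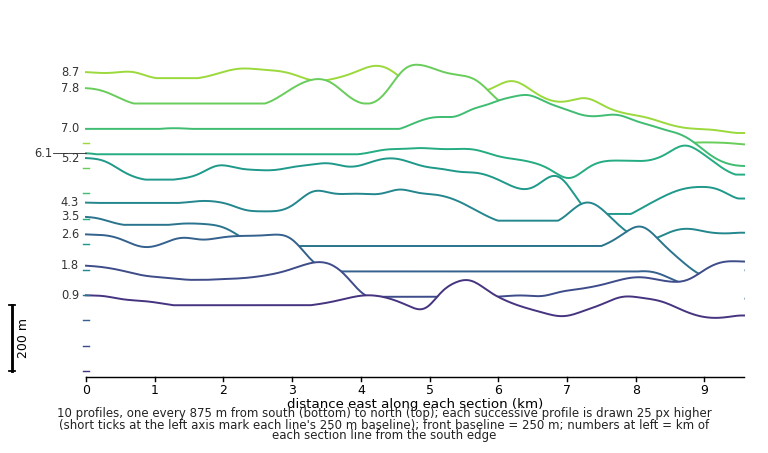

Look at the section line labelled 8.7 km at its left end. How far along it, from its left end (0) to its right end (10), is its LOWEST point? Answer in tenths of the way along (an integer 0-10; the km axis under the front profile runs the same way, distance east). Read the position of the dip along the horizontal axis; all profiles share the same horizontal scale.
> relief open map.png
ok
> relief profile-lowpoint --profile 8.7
10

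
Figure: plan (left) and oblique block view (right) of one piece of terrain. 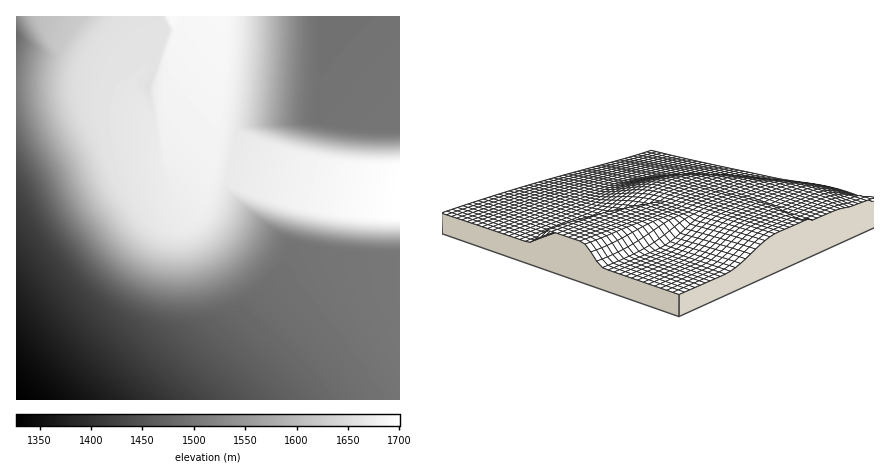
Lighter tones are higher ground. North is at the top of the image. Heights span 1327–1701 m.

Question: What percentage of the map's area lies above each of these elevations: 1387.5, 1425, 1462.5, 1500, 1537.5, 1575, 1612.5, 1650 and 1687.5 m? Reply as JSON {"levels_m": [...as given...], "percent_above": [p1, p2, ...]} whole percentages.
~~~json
{"levels_m": [1387.5, 1425, 1462.5, 1500, 1537.5, 1575, 1612.5, 1650, 1687.5], "percent_above": [95, 89, 82, 57, 48, 43, 38, 30, 4]}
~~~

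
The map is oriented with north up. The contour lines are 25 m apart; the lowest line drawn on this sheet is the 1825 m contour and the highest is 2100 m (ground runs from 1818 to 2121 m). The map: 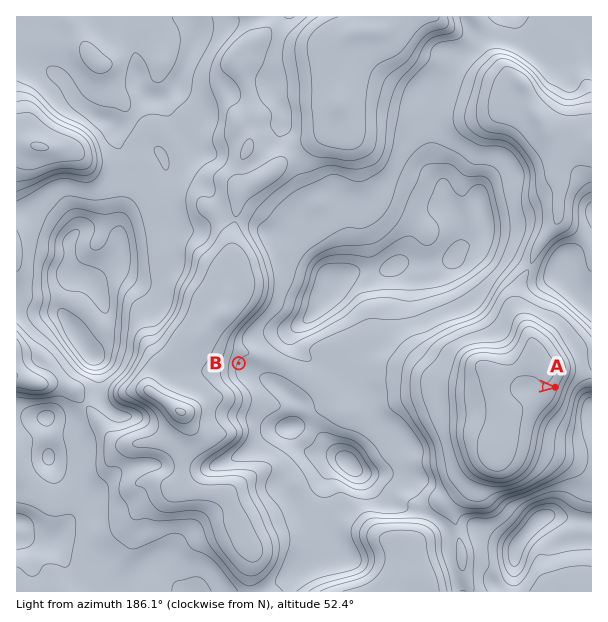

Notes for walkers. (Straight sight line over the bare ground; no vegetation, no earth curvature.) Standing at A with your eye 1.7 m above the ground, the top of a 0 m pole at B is out of sight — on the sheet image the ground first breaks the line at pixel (450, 379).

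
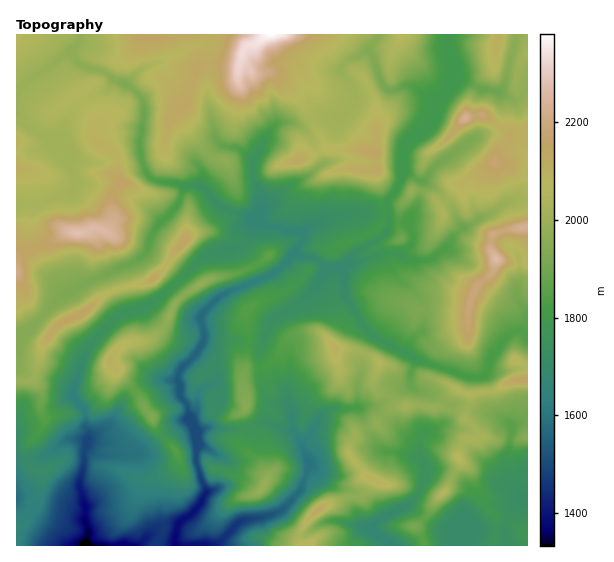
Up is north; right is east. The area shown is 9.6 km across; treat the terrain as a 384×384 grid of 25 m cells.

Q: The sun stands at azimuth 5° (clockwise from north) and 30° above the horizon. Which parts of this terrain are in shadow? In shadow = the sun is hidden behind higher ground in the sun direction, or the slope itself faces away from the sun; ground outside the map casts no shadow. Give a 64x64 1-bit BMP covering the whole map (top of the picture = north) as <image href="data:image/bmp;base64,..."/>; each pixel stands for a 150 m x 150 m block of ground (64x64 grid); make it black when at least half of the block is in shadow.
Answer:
<image width="64" height="64" href="data:image/bmp;base64,Qk0+AgAAAAAAAD4AAAAoAAAAQAAAAEAAAAABAAEAAAAAAAACAAATCwAAEwsAAAIAAAAAAAAA////AAAAAAAAHAeAAAAAAAAEACAAAMAAAAAAPg4AAAAAAAg/B/4MAAAADD+BPw4AAAAEH4AnhwAAAAGBwAfCAAAAAeBABAAAAAAB4AAAAIAAAAEAAAAAAAAAAAAAgAAAAAAAAAAAAAAAAICAAAAACQAAwAAAAAAAAAGAIAAAAAAAMYH4AAA4AAA4AAAAAHgAABgAAAPAAADACAAAAYAAB8AMAAAAAAAHAAAAAAAAAAMAAAAAAAAAAAAAAAAAAAAAAAGIAAAAAYADgAAAAAABgAeAAAAAAAAAB8AAAAAAAAAD4AAAAAAAAAD4BgAAAAAAAD+PAAAAAAAAH8fAAAAAAAAP4+AAAAAAAADx+AAAAAAAADg+AAAAAAAIHAOAAAAEATwOAIEAAAADvg8AAAAAAAOYB4AAAYAAAQABgAAAAAYAAAAAAAAAAAAAAAAAAACAAAAAAAAAAAAAAAAQADgAAAAAAACH/AAAAAAAAe/8AAAAADwB9/wAAAAAcAH44AAAAAAAADwAAAAAAAAAAQAMAAAAAAAAAA4AAAAAMAAAA4AAAAAAAAAB4AAAAAAAAADgAAAAAAAAAAAAAAAAAAAAAAAAAAAAAAAAAAAAAAAAAAAAAAAAAAAAMAAMAAAAAAAAABAAAAAAAAAAAAAAAAAAAAAAAAAAAAAAAAAAAeAAAAAAAAAAYAAAAA=="/>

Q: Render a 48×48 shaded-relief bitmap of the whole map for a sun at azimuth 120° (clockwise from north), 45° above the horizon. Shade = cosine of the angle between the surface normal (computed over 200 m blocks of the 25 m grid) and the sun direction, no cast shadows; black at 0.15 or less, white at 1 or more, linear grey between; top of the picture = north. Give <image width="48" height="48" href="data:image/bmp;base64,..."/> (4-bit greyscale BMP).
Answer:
<image width="48" height="48" href="data:image/bmp;base64,Qk32BAAAAAAAAHYAAAAoAAAAMAAAADAAAAABAAQAAAAAAIAEAAATCwAAEwsAABAAAAAAAAAAAAAAABEREQAiIiIAMzMzAERERABVVVUAZmZmAHd3dwCIiIgAmZmZAKqqqgC7u7sAzMzMAN3d3QDu7u4A////AN3c3bmrupvJq6gzMBNovduruYm8upmamc3czbiKzLvIecyDMQBbq925dnvduqmamKzdzKd4vdzcZI3bhhAI/t3clUfOy6maqYrdzKZ4m8zO1CjMzcMAju3N3IN97Km7qond3Kd4mru96hBJ3u0wBKvN3dgY7rq7qonO7JiYmqqs7oMTfv/EECeazu1Avty7qpm97ZiZmZmc22hlWe/qYyN6msySXN3Lqpqb3qaZmHZ9x1l2Zq3bcyaZibuVSe7cu7u5rbeJmXV8x2ZniJvLYSm7q7uFSt3du5vtvLeJqYabxkaJmavKYinMvMuFR7zdunne7cmJmIuqtkeZmru6cyi7zdynRprMp4i97tu5dZ7cplasyrqrlCaJvN26dpq7qIi8zLrKZqztlXRt7LubuGd3msy7qKu7upnNuXfMiKvLl4U67LqZqqqYiJqqqazMy6ve2Fatyqu5eYU63LqYeLuqupiIiHeLzKzu6iON7c3HapVKzLqYd7yazLh3iIUhenne6zBs7u7qR5Zay7qXeLypvLiJmatiVnje7WAs7t7ulHZZqaqHaLyXial5qs2SSGa+/qEFze7u51Z5p4mGWKqYiZiJid7WR4Vu/tkAWb7+2laKuWiGV4iImZl3d9/ribk23u6SJFnuylaLy2VUZ4mZmZqGZs7sut2CSv/rdkPf6kVqzKh2V5mImpqWVr7su83ZQm7+3JNv/YM3rMupiZh4mZmXVa7tu83blzXN3ds47upDWbzKmpd4mZmHVY3uy93bupZXmu7kTO7bZWnMqZZoiYiHZVru2+3cu7unY03+U4ve7HWLupZniIdmVUS+7N3cy6zdxzTv6GZnrelpu7l3iJmGVUJt7avMy5vN7XJ//rmHWN2Xisypmpi7hjJ7y5mau7u9/7Mq/+ypdouneJu6ebidtjOMuph2eaq879YUvu3KmZqoeIial5hr2kE5qZhlZWeb3uszmqvMqZq7qZmImZdYzKc0VZmHdlV6ze20m7u8uYq7uqqpiLlYu7ynZqqpmHV7zMzZi6i+2pmru7urpopnqqvMqau7qodpy6rMqojNyqmKvLqb60mGeaq8y7u7uoh5y6u82onNmLyni7qs/nd0V4q8zKqqqZiKy5jO2prdYnvNl4qs7oa5VFabzLqqqZmby1jNyprNkRWsyoib7oKNtkNqu7uqqYms2kfNzLu9xiN5qZib7rMH7YQ4u7uqmIqs20a93brO6kR5mYd679kwbtlnmpmqqYm83EWs3bm97ZZ4qph5zuySB9ypiZmaqYmr3WSL3bms7biaqqmIre23AHu5iJmZqpmZvHWKzais3bq7u6qJmsy5MDZ4iJmZmaqZqneJvJec7bu7u6qbu7y6g0iYiamZmIq7l4mZq4WM3cy7u6mrvNzLqFe7mrupmamauoiYmpV73cy7u6iqrNzMuVWtqbu6qZmZvLqYiYVb3cy7vMqpi83cqFSdt7u7upmImru6mYU4zd3MzM25es3cp1WNyLu7u5mIirvLupY1nN7tzMzaeM7sp1RsyQ=="/>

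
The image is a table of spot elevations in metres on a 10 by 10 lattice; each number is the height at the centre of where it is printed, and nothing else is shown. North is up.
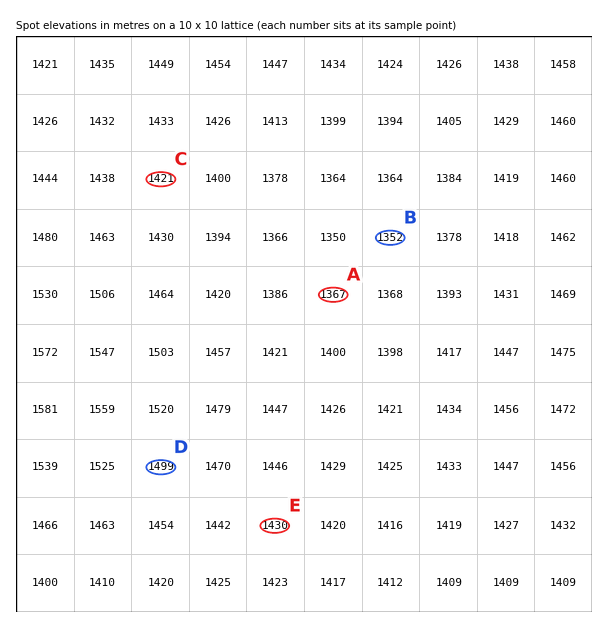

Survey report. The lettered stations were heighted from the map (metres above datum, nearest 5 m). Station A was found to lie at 1365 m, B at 1350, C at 1420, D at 1500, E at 1430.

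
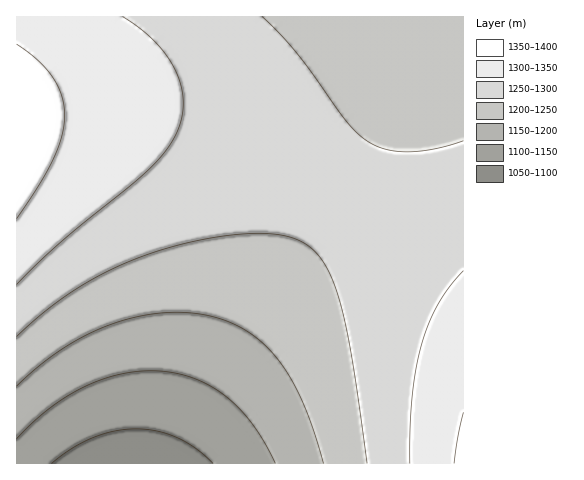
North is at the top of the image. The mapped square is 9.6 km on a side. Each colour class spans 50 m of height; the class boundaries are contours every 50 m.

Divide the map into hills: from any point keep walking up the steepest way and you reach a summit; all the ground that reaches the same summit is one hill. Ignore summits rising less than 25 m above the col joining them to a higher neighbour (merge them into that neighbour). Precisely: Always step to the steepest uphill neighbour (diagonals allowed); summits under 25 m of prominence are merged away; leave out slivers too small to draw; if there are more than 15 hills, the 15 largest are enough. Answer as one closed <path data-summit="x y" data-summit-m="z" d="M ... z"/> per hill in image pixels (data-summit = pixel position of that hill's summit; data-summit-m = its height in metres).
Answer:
<path data-summit="17 131" data-summit-m="1377" d="M412 16l-396 1 1 447 154 0 1-2 46-83 114-172 49-82 17-34 10-29 5-23z"/><path data-summit="463 463" data-summit-m="1360" d="M463 16l-50 1 0 22-5 23-10 29-17 34-49 82-114 172-29 51-17 34 292-1z"/>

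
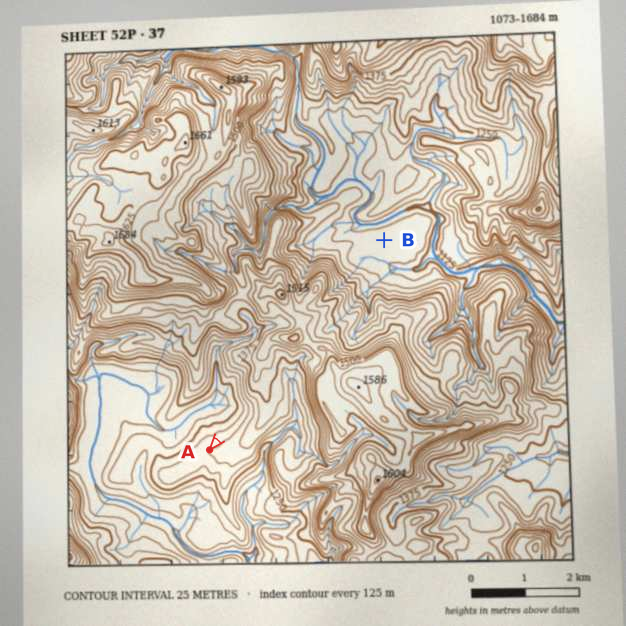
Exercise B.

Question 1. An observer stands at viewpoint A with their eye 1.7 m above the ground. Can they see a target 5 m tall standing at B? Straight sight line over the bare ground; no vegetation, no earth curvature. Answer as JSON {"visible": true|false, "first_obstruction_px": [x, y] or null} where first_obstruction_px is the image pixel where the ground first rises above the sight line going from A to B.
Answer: {"visible": false, "first_obstruction_px": [244, 408]}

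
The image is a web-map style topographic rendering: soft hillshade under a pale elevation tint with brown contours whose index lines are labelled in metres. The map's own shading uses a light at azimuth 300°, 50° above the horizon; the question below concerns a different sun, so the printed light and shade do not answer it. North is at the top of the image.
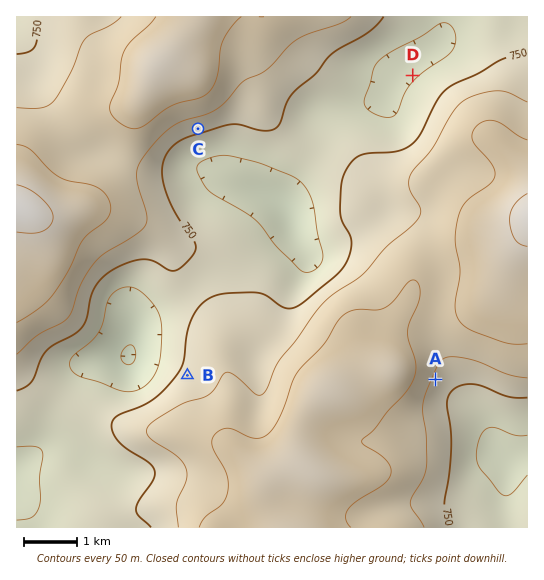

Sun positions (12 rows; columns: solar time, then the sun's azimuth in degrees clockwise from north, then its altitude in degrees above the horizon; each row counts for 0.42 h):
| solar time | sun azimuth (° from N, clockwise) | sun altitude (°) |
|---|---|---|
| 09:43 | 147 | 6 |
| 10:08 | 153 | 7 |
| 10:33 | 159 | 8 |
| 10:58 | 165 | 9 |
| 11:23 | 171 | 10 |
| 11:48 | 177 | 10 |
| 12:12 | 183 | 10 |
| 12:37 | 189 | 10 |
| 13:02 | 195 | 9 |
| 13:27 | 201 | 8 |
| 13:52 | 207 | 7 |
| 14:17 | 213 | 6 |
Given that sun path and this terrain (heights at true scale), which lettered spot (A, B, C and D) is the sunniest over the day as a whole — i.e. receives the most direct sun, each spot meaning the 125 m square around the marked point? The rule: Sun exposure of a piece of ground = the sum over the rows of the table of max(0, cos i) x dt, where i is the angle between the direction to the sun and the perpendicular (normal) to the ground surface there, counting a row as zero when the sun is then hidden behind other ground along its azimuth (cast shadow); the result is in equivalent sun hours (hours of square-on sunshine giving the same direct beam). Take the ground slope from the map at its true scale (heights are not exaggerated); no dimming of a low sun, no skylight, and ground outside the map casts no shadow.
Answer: C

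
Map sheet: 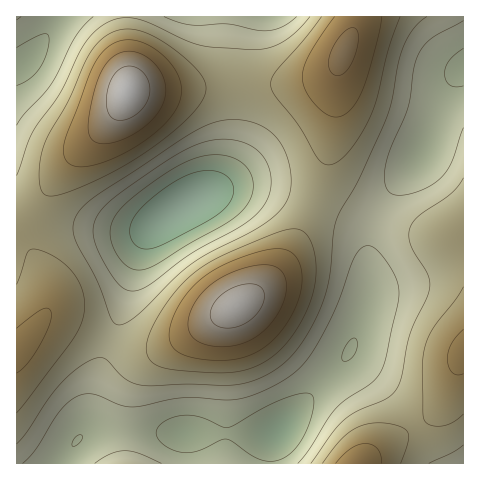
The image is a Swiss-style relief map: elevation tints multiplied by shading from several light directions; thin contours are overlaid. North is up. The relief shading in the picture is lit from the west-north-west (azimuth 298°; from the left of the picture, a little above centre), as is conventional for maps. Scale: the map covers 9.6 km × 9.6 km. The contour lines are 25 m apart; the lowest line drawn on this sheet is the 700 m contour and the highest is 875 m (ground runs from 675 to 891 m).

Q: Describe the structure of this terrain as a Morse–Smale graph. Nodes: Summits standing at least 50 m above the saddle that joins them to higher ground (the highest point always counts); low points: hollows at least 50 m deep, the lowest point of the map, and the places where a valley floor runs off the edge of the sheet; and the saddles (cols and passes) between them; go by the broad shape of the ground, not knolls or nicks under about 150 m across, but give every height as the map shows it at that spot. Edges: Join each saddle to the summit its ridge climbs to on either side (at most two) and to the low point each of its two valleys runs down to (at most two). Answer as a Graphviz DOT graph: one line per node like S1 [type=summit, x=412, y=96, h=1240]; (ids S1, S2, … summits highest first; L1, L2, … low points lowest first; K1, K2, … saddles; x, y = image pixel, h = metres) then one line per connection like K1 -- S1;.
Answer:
graph terrain {
  S1 [type=summit, x=127, y=91, h=891];
  S2 [type=summit, x=237, y=306, h=886];
  S3 [type=summit, x=343, y=52, h=856];
  S4 [type=summit, x=357, y=463, h=843];
  L1 [type=low, x=187, y=203, h=675];
  L2 [type=low, x=279, y=431, h=704];
  L3 [type=low, x=25, y=62, h=719];
  K1 [type=saddle, x=35, y=209, h=797];
  K2 [type=saddle, x=235, y=84, h=793];
  K3 [type=saddle, x=313, y=203, h=789];
  K4 [type=saddle, x=110, y=341, h=778];
  K5 [type=saddle, x=377, y=215, h=757];
  K1 -- S1;
  K1 -- L1;
  K1 -- L3;
  K2 -- S1;
  K2 -- S3;
  K2 -- L1;
  K2 -- L3;
  K3 -- S2;
  K3 -- S3;
  K3 -- L1;
  K3 -- L2;
  K4 -- S1;
  K4 -- S2;
  K4 -- L1;
  K4 -- L2;
  K5 -- S3;
  K5 -- S4;
  K5 -- L2;
}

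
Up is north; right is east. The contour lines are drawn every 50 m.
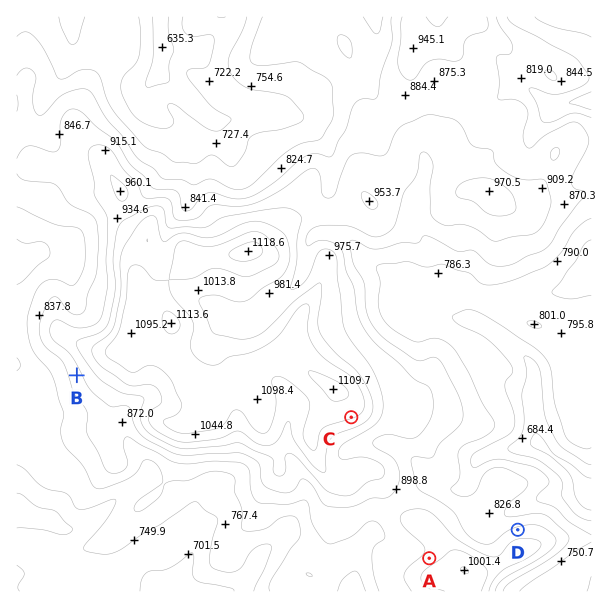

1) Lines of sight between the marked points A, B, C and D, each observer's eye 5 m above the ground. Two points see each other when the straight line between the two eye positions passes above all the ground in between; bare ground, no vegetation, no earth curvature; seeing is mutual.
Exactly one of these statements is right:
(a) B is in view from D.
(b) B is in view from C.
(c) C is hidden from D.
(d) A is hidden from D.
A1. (d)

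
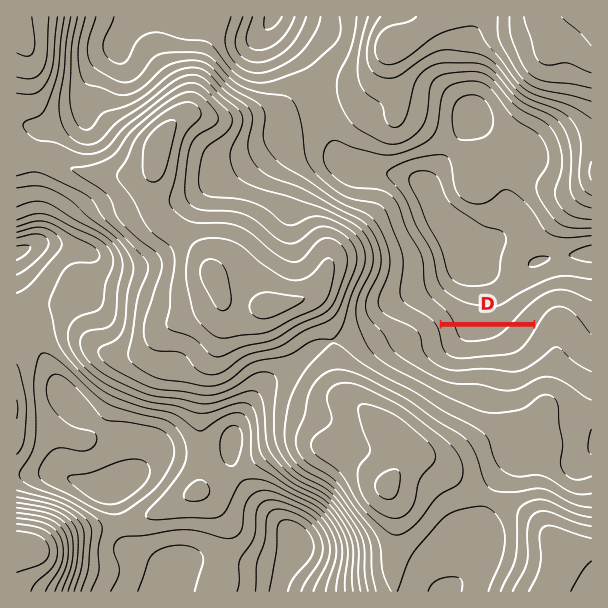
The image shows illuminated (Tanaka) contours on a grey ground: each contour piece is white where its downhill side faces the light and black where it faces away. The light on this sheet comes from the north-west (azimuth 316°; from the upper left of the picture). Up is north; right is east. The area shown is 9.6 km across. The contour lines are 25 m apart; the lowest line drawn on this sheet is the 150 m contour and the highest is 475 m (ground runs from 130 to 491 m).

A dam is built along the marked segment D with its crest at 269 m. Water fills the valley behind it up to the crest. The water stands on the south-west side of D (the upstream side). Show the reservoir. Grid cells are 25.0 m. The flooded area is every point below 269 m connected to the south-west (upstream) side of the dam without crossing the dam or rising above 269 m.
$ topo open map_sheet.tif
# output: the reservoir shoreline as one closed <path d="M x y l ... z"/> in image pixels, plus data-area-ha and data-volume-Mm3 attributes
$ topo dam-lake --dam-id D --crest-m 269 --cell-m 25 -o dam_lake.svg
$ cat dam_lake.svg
<path d="M530 326l-87 0-1 4 2 2 1 12 8 10 3 1 17 0 1-1 12 0 2-2 18-2 9-4 11-11 4-9z" data-area-ha="55" data-volume-Mm3="7.36"/>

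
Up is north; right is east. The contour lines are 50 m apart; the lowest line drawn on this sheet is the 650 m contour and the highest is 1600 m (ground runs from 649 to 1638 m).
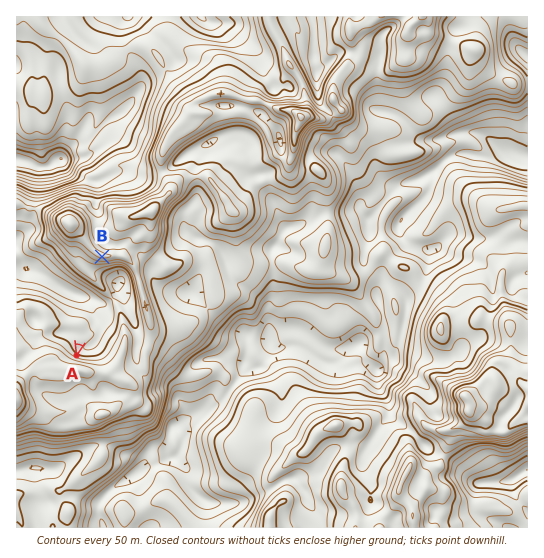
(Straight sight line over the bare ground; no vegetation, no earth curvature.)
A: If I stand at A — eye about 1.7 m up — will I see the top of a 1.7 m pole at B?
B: Yes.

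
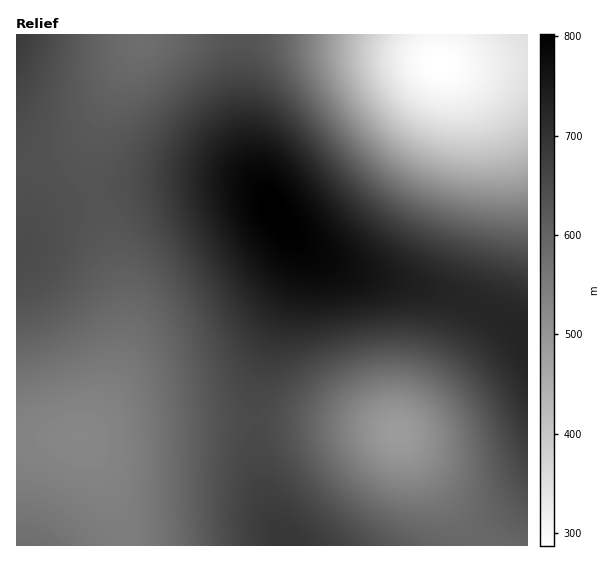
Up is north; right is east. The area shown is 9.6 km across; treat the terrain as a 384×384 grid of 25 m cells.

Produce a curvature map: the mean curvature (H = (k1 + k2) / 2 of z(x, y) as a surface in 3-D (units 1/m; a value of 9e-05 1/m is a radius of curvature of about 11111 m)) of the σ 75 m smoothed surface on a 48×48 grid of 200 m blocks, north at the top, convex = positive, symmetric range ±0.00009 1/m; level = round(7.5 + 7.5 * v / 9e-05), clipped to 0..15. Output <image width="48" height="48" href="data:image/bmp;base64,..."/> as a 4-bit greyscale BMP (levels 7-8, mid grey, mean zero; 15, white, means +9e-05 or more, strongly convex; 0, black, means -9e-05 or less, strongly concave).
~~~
<image width="48" height="48" href="data:image/bmp;base64,Qk32BAAAAAAAAHYAAAAoAAAAMAAAADAAAAABAAQAAAAAAIAEAAATCwAAEwsAABAAAAAAAAAAAAAAABEREQAiIiIAMzMzAERERABVVVUAZmZmAHd3dwCIiIgAmZmZAKqqqgC7u7sAzMzMAN3d3QDu7u4A////AKqZiHdmVVZneJqrzd3dzMy7qqmZmIiHd6mZiHdmVVZneJqrzNzMy7qqmYiIiIh3eJmYh3dmVVZniJqrzMzLuqmYh3d3d3d4iJmIh3ZmVVZniJqrzMy7qZiHZmZmZ3d4iJiId3ZmVVZniJqrvMu6mIdmVERVZmd4iYh3d2ZlVVZniJqrvMupiHZUQzNEVWd4mYd3dmZlVVZniJqrvLqph2VDIRIzRWZ4mnd2ZmZlVVZ3iJmqu7qYdlQyEAEiNFZ4mnZmZmZVVVZ3iJmqu7qHZUMgAAASNFZ4q2ZmZlVVVVZ3iJmqu6mHVDIAAAABI1Z5q2ZlVVVVVVZ3iJmqqql2QyEAAAAAE0Z5q2ZVVVVVVVZ3iJmaqph1QhAAAAAAEkZ5q2ZVVVVVVVZniImZqph1QhAAAAAAE0Z5rGZmVVVVVVZneImZqph2QyEAAAABJFeJvHZmZmVVVVZneImZqph2VDIQAAASNWeavHd2ZmZVVVZneIiZqqmHZUMhEAEjVniavId3dmZlVVVmd4iZqqmHdlRDIiNFZ4mrzIiHd2ZlVVVmd4iJmqmYd2ZURERWeJmrzJmId3ZlVVVWZ3iJmqmYiHdmZVZ3iZq7zKmYh3ZlVEVWZ3iJmqqZmYiId3iJmqu8zKqZiHdlVEVWZneJmqqqqpmZmZmqu7vMzLqpmHdlVERVZneJmqqqq7u7uru7zMzMzLupmIdmVERVZneJmru7u8zMzMzd3dzMzMuqmIdmVERVZneJmru8zN3d7u7u7t3czMu6mYdmVERVZneJq7vMzd7u7u7u7d3Mu8uqmIdmVEVVZ3iJq7zM3d3u7u7d3cy7uruqmIdmVEVWZ4iau8zM3d3d3d3czLu6qbqpmIdmVVVmd4mqvMzM3d3czMzLu6qpmbqpmIdmVVVneJmrzN3d3MzMy7u6qpmYiKqZiHdmZVZniJq7zd3dzMy7uqqpmYiId6mZiHdmZVZ4iau83u7dzMu6qZmYiId3d5mYiHd2ZmZ4mqvN3u7dzLuqmIh3d3ZmZpmIh3d2ZmeImrzd7/7tzLqZh3dmZmZVVZiId3d2ZmeJq7ze///ty6qYdmVVVVVVVYiHd3d2ZneJq83u///ty6mHZVRERERERIh3d3d3ZniavM3v///ty6h2VDMzMzM0RId3d3d2ZniavM3v///tuph1QzIiIjMzRId3d3ZmZmeJq83u//7cuYdlMiIiIiMzRIh3d2ZmZmeJqrze7/3LqXZUMhERIiM0RYh3d2ZmVWZ4mrvN7u26mHVDIQAREiM0RYh3d2ZlVVZ4iau83dy5h2UyEAABEiM0RYh3dmZVVVVniZq7zcupdlQxAAAAESM0VYiHdmZVREVmeJmrvLqYdUMhAAAAESNEVpiHdmVVREVWd4maq6mHZTIQAAAAESNFVpiHdmVUQzRVZ3iJmqh2VDEAAAAAASNFZpiHdmVUMzNFVmd4mZhlQyEAAAAAASNFZpmHdmVEMyM0VWZ3iIdkMhAAAAAAASNFZ5mHdlVDMiIzRFVmd3ZUIQAAAAAAASNFZw=="/>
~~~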